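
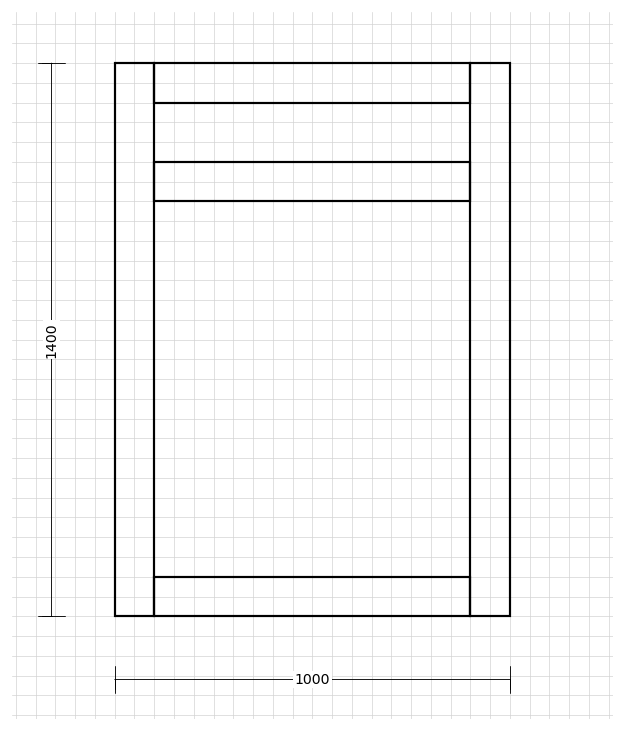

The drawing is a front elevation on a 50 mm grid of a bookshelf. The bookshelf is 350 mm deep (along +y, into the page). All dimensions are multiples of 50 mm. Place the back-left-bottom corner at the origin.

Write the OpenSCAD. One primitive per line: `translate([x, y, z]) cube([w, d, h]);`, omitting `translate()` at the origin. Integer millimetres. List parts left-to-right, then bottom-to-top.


cube([100, 350, 1400]);
translate([100, 0, 0]) cube([800, 350, 100]);
translate([100, 0, 1050]) cube([800, 350, 100]);
translate([100, 0, 1300]) cube([800, 350, 100]);
translate([900, 0, 0]) cube([100, 350, 1400]);


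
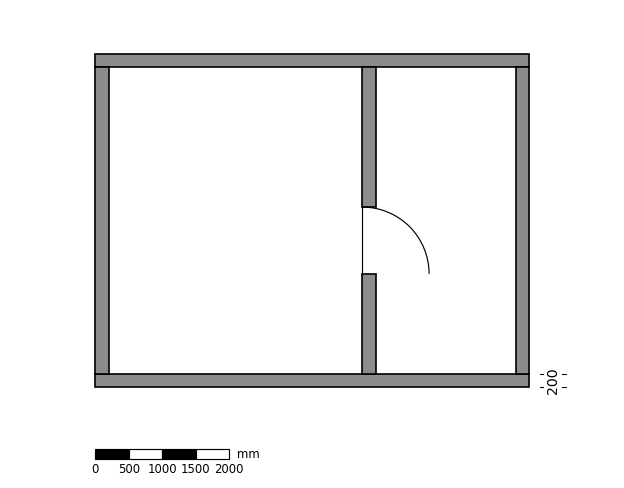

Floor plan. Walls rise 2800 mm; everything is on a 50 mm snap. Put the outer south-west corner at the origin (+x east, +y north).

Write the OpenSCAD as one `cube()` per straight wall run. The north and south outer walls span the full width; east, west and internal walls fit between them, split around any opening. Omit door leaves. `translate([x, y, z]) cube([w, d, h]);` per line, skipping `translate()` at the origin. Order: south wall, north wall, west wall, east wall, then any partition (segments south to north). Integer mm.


cube([6500, 200, 2800]);
translate([0, 4800, 0]) cube([6500, 200, 2800]);
translate([0, 200, 0]) cube([200, 4600, 2800]);
translate([6300, 200, 0]) cube([200, 4600, 2800]);
translate([4000, 200, 0]) cube([200, 1500, 2800]);
translate([4000, 2700, 0]) cube([200, 2100, 2800]);


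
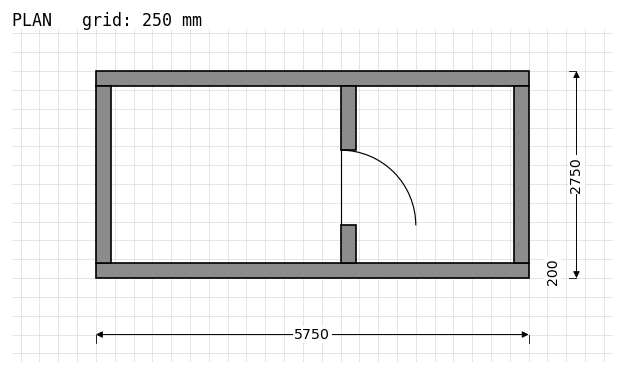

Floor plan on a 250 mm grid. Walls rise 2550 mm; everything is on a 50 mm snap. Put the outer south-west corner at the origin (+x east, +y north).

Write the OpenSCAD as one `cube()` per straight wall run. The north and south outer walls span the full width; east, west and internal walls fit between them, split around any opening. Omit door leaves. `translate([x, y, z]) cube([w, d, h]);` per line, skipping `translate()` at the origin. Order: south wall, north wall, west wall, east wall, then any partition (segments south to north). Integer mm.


cube([5750, 200, 2550]);
translate([0, 2550, 0]) cube([5750, 200, 2550]);
translate([0, 200, 0]) cube([200, 2350, 2550]);
translate([5550, 200, 0]) cube([200, 2350, 2550]);
translate([3250, 200, 0]) cube([200, 500, 2550]);
translate([3250, 1700, 0]) cube([200, 850, 2550]);


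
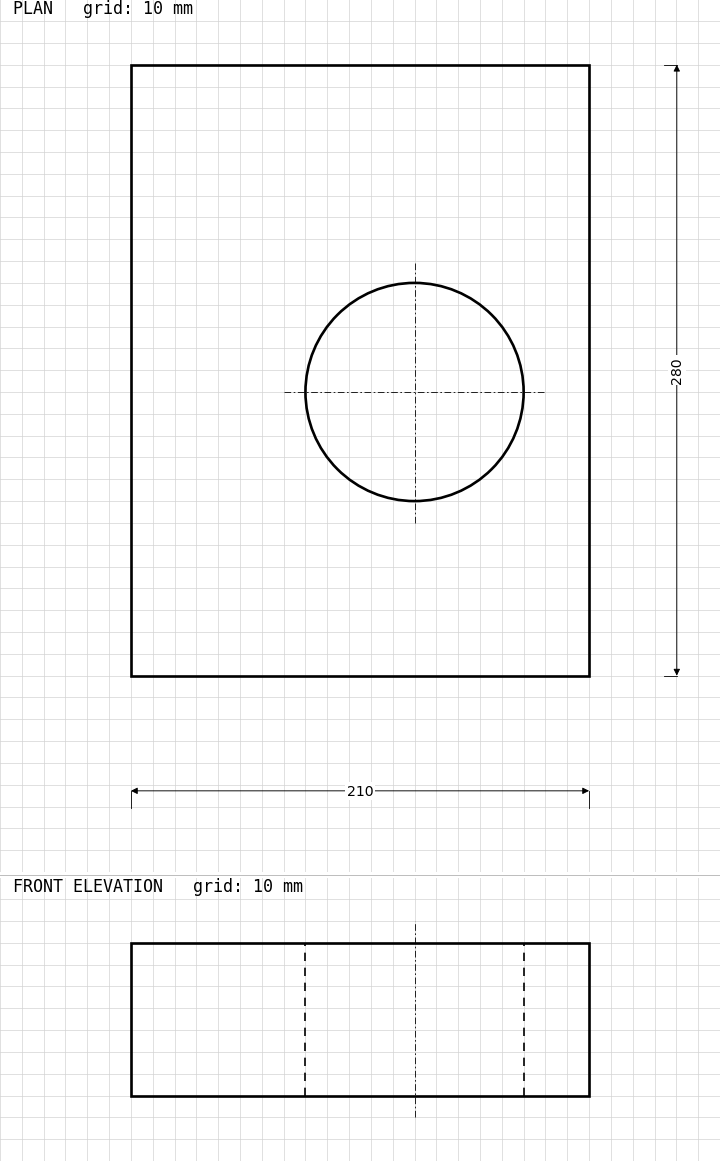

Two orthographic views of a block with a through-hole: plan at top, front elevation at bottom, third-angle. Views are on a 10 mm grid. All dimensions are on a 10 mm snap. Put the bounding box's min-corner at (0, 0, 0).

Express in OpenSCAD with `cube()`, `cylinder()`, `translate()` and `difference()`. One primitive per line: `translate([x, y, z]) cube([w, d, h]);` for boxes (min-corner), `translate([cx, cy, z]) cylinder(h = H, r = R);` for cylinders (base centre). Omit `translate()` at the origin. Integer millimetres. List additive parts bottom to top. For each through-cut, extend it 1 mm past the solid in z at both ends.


difference() {
  cube([210, 280, 70]);
  translate([130, 130, -1]) cylinder(h = 72, r = 50);
}


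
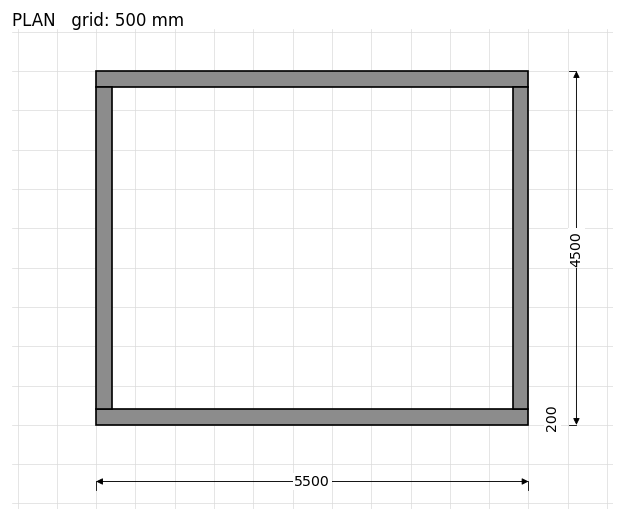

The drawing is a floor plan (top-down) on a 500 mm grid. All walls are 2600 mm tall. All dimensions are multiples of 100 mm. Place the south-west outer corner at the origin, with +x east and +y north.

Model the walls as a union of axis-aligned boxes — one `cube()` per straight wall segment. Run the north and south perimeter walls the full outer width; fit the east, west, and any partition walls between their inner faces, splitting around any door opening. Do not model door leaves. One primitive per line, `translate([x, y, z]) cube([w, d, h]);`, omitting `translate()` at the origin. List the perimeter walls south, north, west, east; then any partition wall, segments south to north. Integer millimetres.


cube([5500, 200, 2600]);
translate([0, 4300, 0]) cube([5500, 200, 2600]);
translate([0, 200, 0]) cube([200, 4100, 2600]);
translate([5300, 200, 0]) cube([200, 4100, 2600]);


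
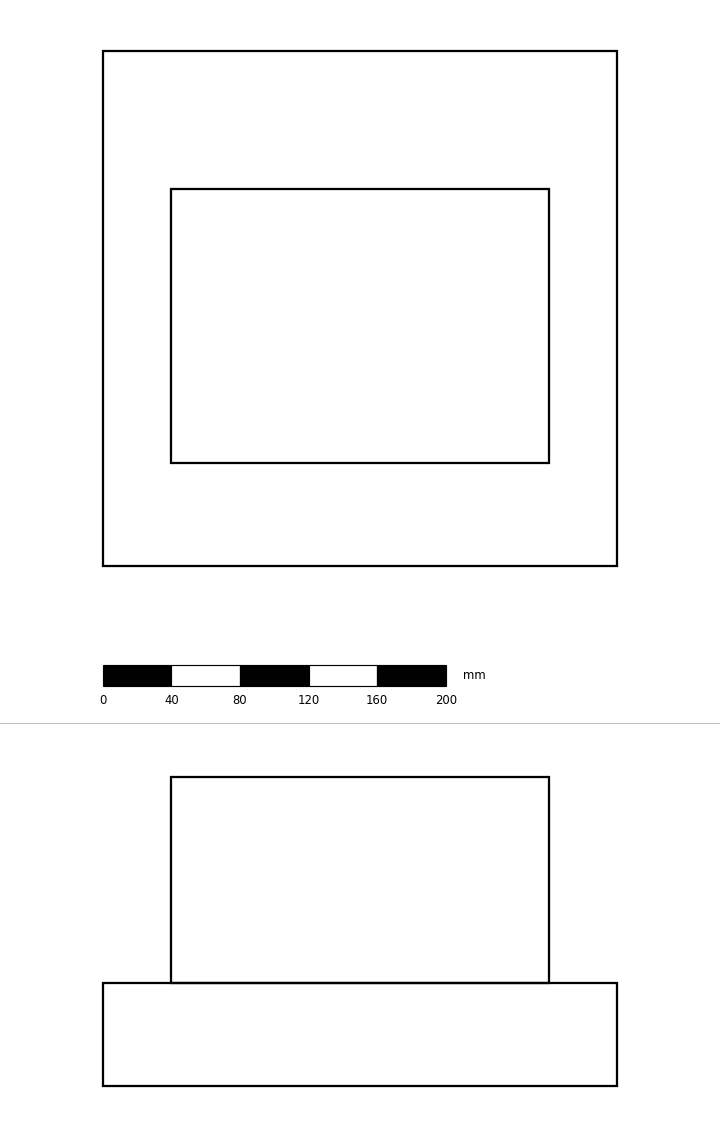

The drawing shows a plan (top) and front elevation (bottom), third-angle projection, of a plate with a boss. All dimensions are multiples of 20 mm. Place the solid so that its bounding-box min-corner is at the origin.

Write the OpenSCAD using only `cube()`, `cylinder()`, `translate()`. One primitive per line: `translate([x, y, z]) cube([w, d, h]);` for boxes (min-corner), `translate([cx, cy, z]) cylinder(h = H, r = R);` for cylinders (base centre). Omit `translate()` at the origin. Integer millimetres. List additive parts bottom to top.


cube([300, 300, 60]);
translate([40, 60, 60]) cube([220, 160, 120]);


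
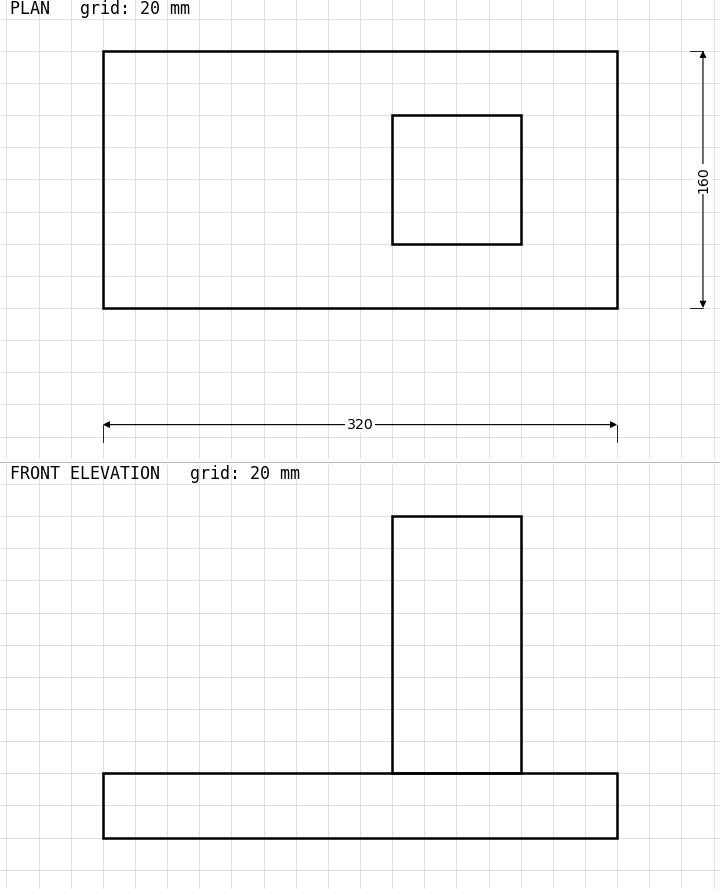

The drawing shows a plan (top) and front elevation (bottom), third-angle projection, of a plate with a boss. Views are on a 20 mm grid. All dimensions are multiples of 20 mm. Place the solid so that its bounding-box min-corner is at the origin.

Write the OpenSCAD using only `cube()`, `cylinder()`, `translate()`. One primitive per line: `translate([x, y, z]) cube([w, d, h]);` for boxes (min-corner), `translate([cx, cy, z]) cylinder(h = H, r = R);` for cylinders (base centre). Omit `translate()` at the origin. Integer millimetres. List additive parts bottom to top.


cube([320, 160, 40]);
translate([180, 40, 40]) cube([80, 80, 160]);


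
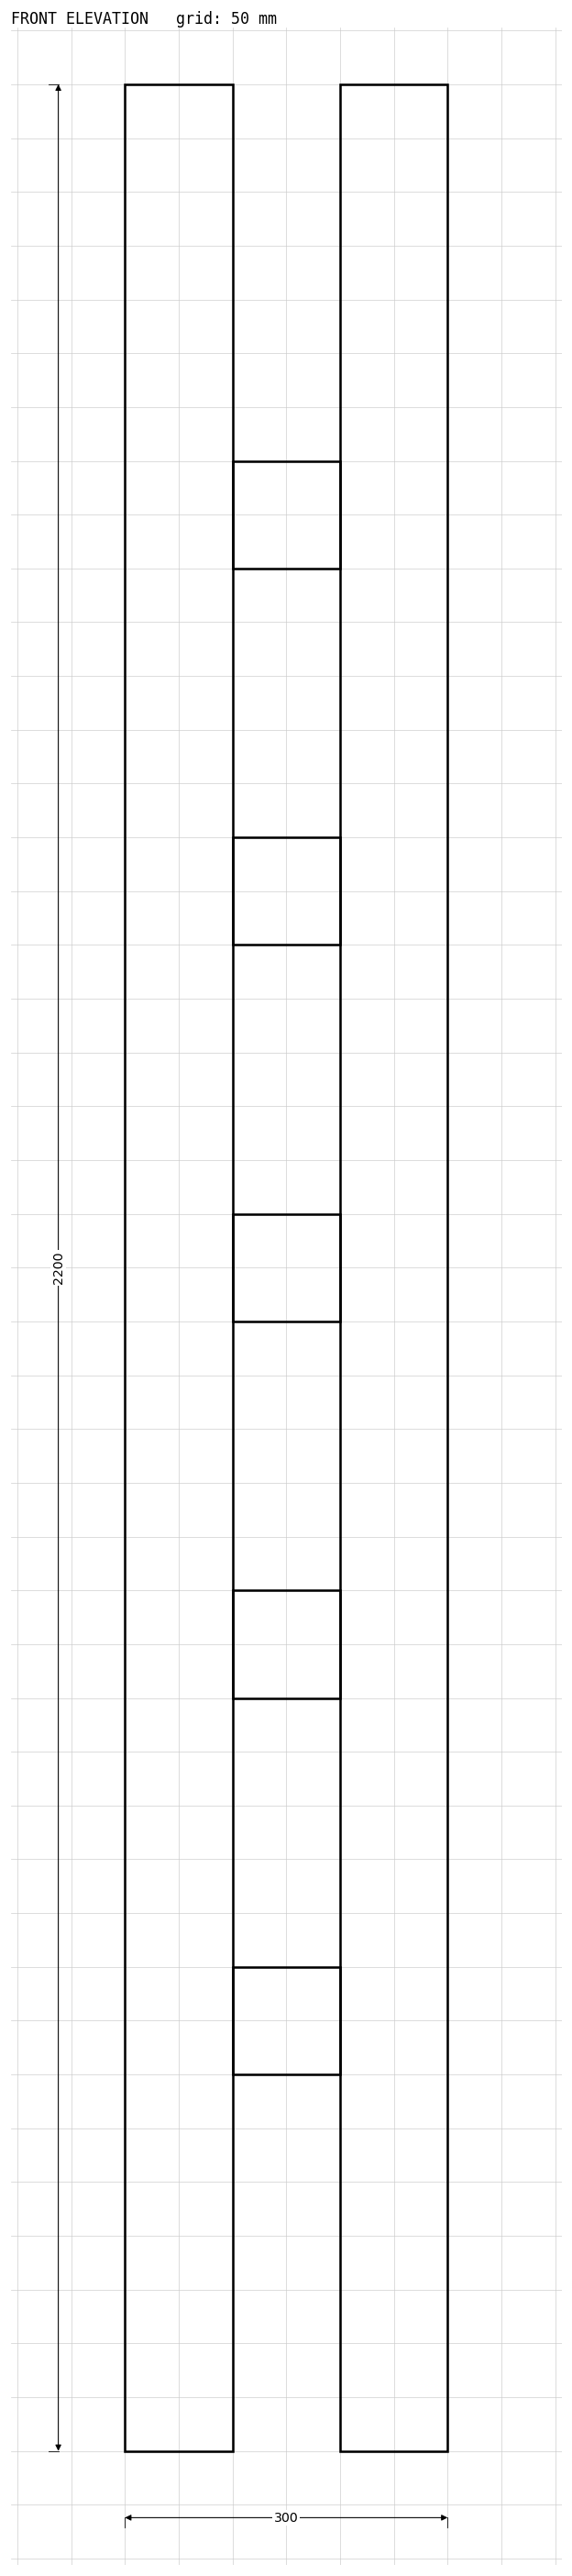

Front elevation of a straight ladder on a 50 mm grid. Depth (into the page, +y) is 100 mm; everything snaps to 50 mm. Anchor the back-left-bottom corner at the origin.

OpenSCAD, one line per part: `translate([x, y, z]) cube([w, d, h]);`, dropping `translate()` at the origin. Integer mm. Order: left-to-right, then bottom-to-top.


cube([100, 100, 2200]);
translate([100, 0, 350]) cube([100, 100, 100]);
translate([100, 0, 700]) cube([100, 100, 100]);
translate([100, 0, 1050]) cube([100, 100, 100]);
translate([100, 0, 1400]) cube([100, 100, 100]);
translate([100, 0, 1750]) cube([100, 100, 100]);
translate([200, 0, 0]) cube([100, 100, 2200]);


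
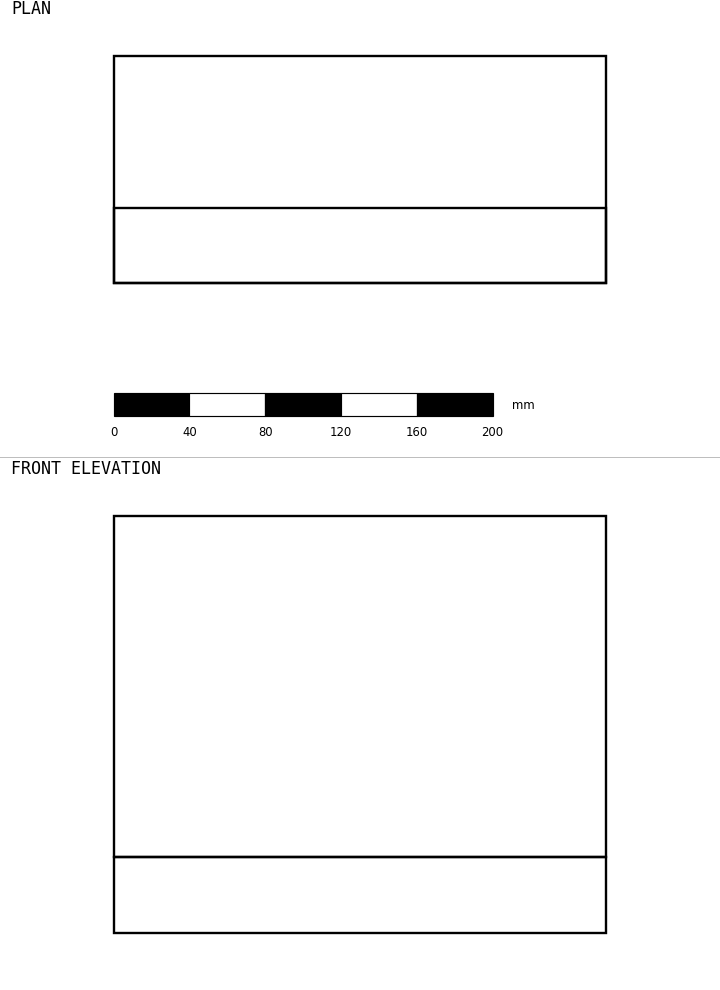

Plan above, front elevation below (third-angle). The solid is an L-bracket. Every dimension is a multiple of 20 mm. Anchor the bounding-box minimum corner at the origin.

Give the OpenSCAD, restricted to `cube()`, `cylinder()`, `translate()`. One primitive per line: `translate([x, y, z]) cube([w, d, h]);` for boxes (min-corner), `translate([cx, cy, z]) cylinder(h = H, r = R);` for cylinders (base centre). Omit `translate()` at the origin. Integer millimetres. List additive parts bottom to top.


cube([260, 120, 40]);
translate([0, 0, 40]) cube([260, 40, 180]);


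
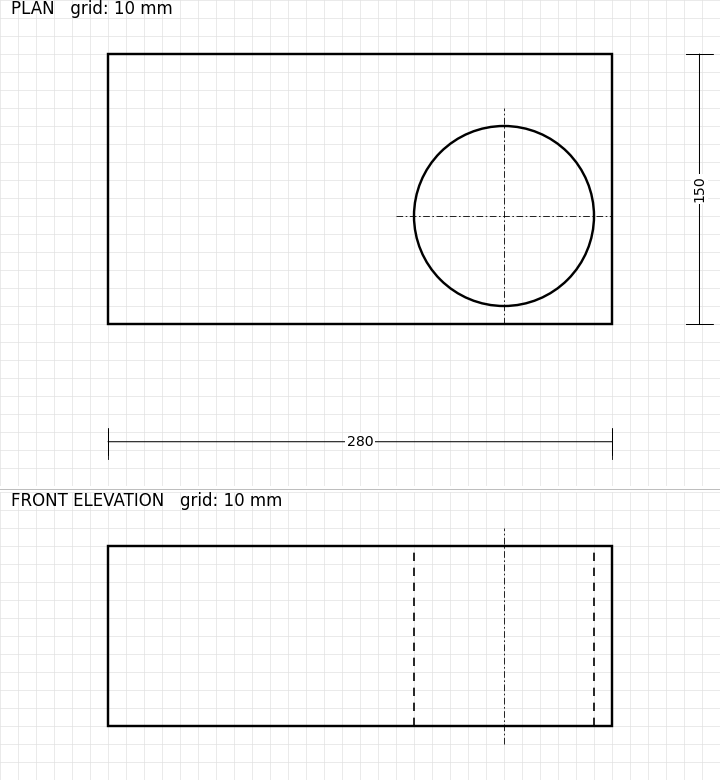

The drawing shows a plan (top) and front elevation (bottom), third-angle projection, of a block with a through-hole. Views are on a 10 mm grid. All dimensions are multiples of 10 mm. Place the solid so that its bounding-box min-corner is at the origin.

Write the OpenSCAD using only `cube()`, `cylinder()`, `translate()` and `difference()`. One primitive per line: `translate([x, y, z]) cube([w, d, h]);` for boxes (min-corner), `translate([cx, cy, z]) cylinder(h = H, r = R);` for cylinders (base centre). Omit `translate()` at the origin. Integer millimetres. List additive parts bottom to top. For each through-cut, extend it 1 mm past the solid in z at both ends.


difference() {
  cube([280, 150, 100]);
  translate([220, 60, -1]) cylinder(h = 102, r = 50);
}


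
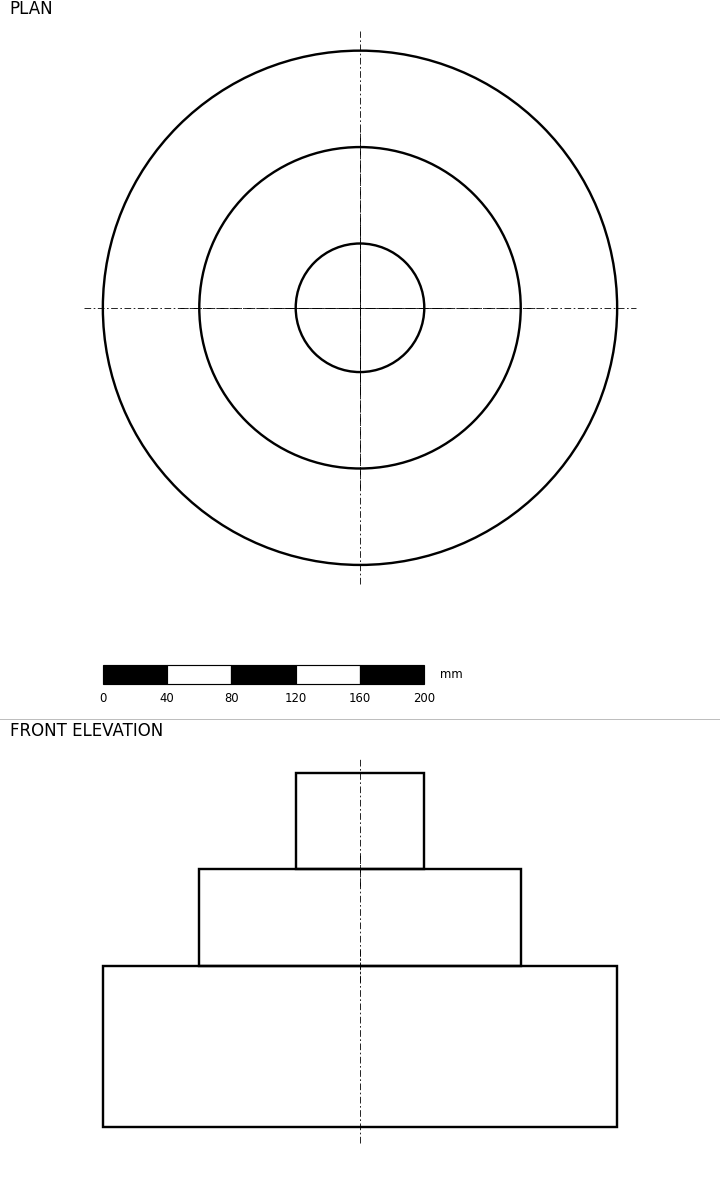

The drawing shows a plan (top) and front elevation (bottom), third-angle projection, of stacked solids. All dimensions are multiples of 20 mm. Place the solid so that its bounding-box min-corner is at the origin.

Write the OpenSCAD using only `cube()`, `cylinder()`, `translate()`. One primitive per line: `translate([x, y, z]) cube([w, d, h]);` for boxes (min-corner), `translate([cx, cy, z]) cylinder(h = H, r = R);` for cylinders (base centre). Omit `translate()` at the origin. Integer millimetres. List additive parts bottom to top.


translate([160, 160, 0]) cylinder(h = 100, r = 160);
translate([160, 160, 100]) cylinder(h = 60, r = 100);
translate([160, 160, 160]) cylinder(h = 60, r = 40);


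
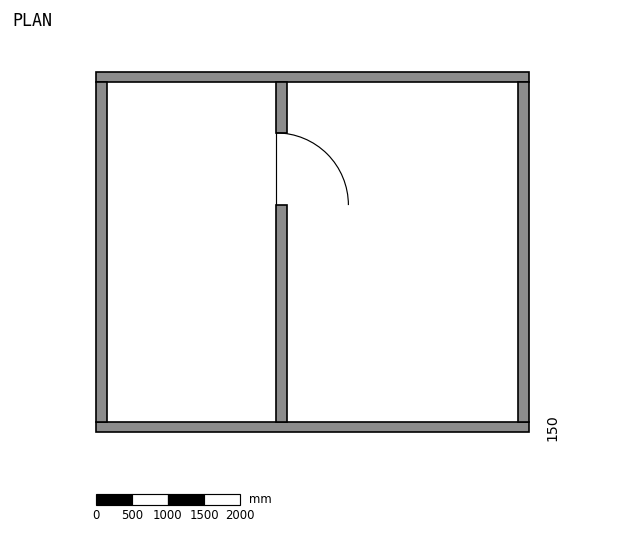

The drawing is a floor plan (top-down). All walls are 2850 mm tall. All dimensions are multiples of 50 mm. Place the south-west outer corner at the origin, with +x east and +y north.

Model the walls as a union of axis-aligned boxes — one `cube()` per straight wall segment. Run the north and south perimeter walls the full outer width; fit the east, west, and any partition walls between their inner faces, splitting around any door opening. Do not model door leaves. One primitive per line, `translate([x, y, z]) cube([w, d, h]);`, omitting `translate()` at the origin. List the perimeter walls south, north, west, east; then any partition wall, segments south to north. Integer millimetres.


cube([6000, 150, 2850]);
translate([0, 4850, 0]) cube([6000, 150, 2850]);
translate([0, 150, 0]) cube([150, 4700, 2850]);
translate([5850, 150, 0]) cube([150, 4700, 2850]);
translate([2500, 150, 0]) cube([150, 3000, 2850]);
translate([2500, 4150, 0]) cube([150, 700, 2850]);


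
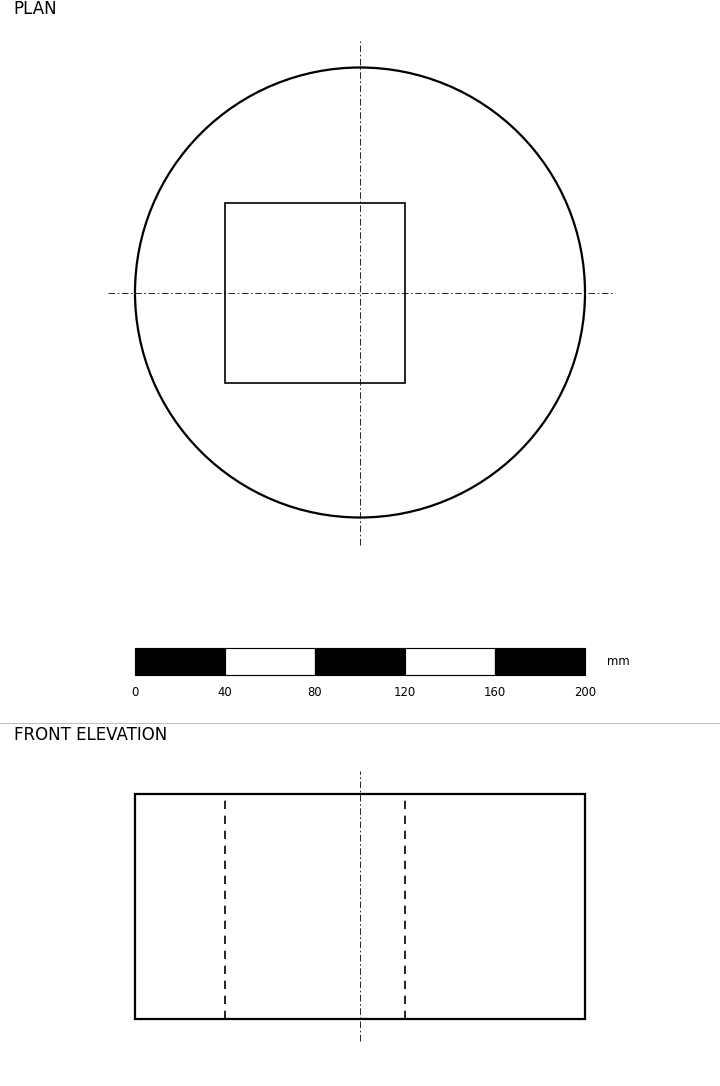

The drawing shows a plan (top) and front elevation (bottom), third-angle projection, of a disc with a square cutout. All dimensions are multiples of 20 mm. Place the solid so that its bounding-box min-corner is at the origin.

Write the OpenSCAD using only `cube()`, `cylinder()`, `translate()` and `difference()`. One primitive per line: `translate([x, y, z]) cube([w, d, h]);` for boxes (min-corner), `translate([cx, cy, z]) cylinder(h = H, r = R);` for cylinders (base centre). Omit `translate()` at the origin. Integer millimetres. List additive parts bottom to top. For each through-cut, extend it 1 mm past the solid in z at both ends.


difference() {
  translate([100, 100, 0]) cylinder(h = 100, r = 100);
  translate([40, 60, -1]) cube([80, 80, 102]);
}


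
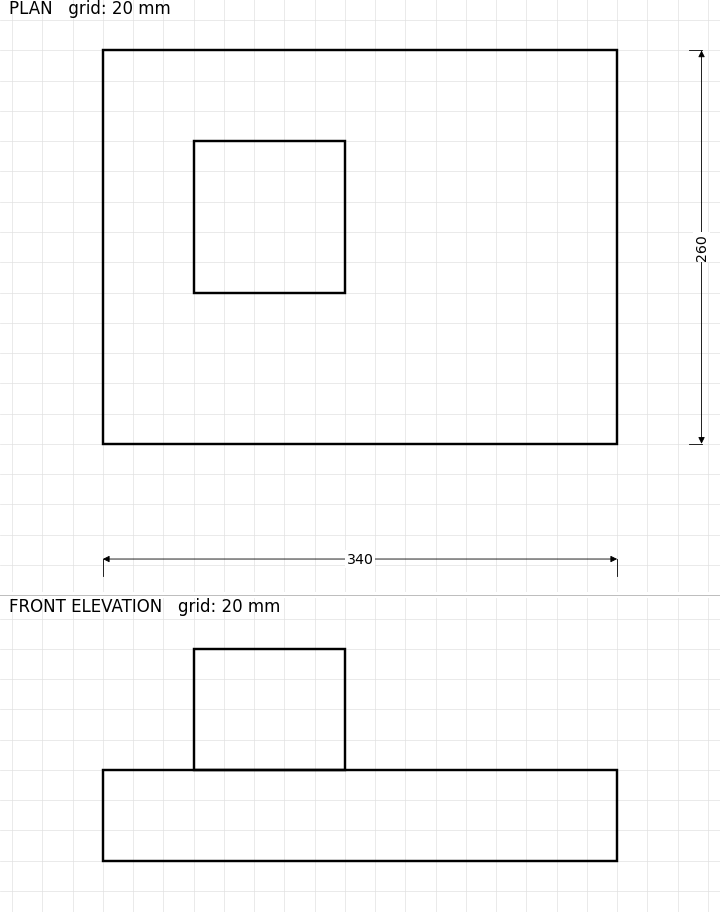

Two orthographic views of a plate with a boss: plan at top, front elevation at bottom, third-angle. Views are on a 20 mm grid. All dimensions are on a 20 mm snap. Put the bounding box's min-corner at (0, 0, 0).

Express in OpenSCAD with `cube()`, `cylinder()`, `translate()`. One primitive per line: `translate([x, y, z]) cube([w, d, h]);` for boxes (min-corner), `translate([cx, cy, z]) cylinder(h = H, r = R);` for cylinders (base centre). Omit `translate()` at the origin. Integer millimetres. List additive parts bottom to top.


cube([340, 260, 60]);
translate([60, 100, 60]) cube([100, 100, 80]);


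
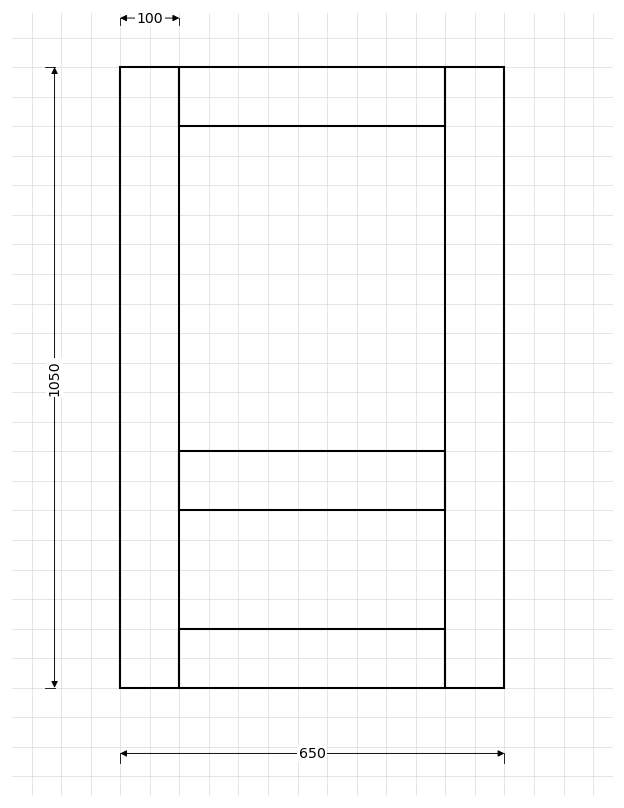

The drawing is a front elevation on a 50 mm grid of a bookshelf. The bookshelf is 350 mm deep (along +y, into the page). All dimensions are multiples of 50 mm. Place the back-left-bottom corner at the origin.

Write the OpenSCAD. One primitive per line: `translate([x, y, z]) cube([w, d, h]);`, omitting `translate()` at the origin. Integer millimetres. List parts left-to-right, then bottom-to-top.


cube([100, 350, 1050]);
translate([100, 0, 0]) cube([450, 350, 100]);
translate([100, 0, 300]) cube([450, 350, 100]);
translate([100, 0, 950]) cube([450, 350, 100]);
translate([550, 0, 0]) cube([100, 350, 1050]);


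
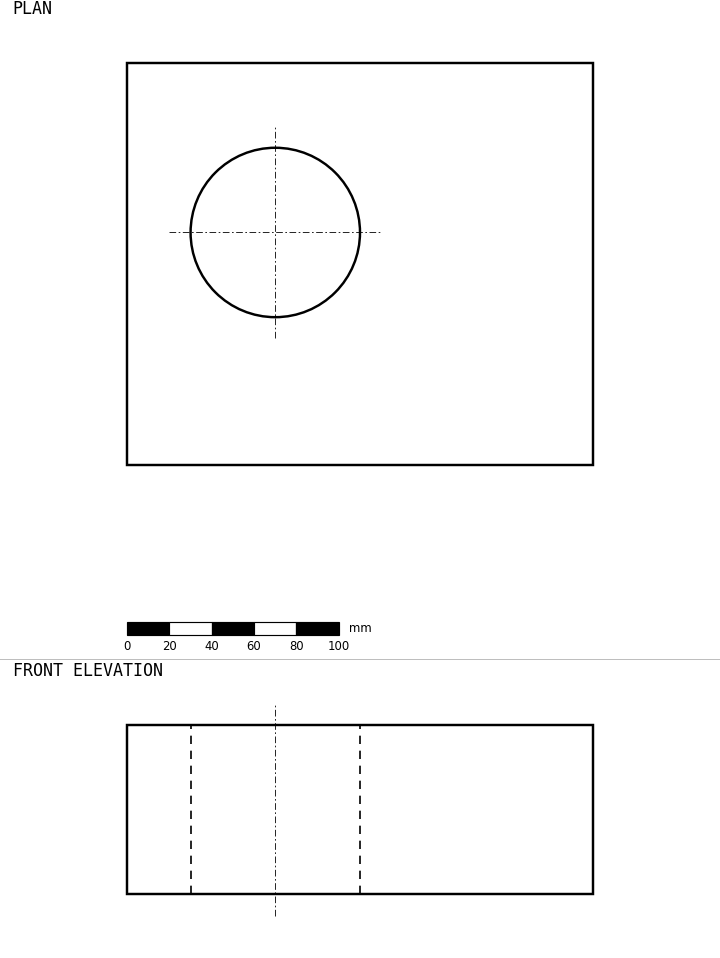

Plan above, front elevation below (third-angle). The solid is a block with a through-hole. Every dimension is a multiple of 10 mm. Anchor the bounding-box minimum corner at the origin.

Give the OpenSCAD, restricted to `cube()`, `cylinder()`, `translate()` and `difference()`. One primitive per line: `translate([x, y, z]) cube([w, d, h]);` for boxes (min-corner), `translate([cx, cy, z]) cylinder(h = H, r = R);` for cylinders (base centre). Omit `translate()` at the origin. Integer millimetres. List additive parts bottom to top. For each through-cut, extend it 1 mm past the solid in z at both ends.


difference() {
  cube([220, 190, 80]);
  translate([70, 110, -1]) cylinder(h = 82, r = 40);
}


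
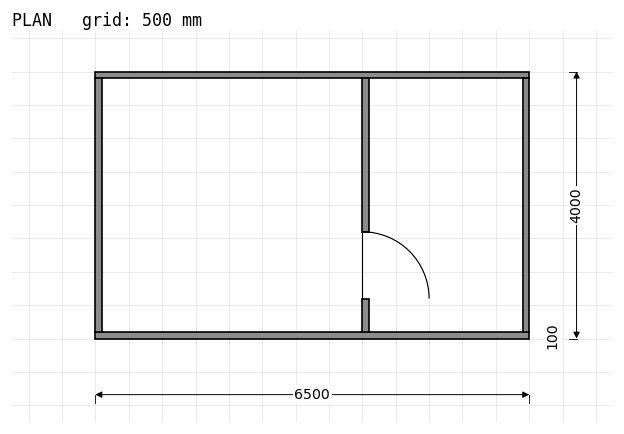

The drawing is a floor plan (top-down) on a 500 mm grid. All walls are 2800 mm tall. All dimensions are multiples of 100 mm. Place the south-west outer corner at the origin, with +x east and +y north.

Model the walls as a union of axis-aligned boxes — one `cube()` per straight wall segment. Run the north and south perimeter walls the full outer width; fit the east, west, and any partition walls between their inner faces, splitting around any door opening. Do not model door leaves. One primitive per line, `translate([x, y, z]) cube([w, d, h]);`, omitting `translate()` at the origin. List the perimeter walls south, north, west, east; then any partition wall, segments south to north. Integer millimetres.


cube([6500, 100, 2800]);
translate([0, 3900, 0]) cube([6500, 100, 2800]);
translate([0, 100, 0]) cube([100, 3800, 2800]);
translate([6400, 100, 0]) cube([100, 3800, 2800]);
translate([4000, 100, 0]) cube([100, 500, 2800]);
translate([4000, 1600, 0]) cube([100, 2300, 2800]);


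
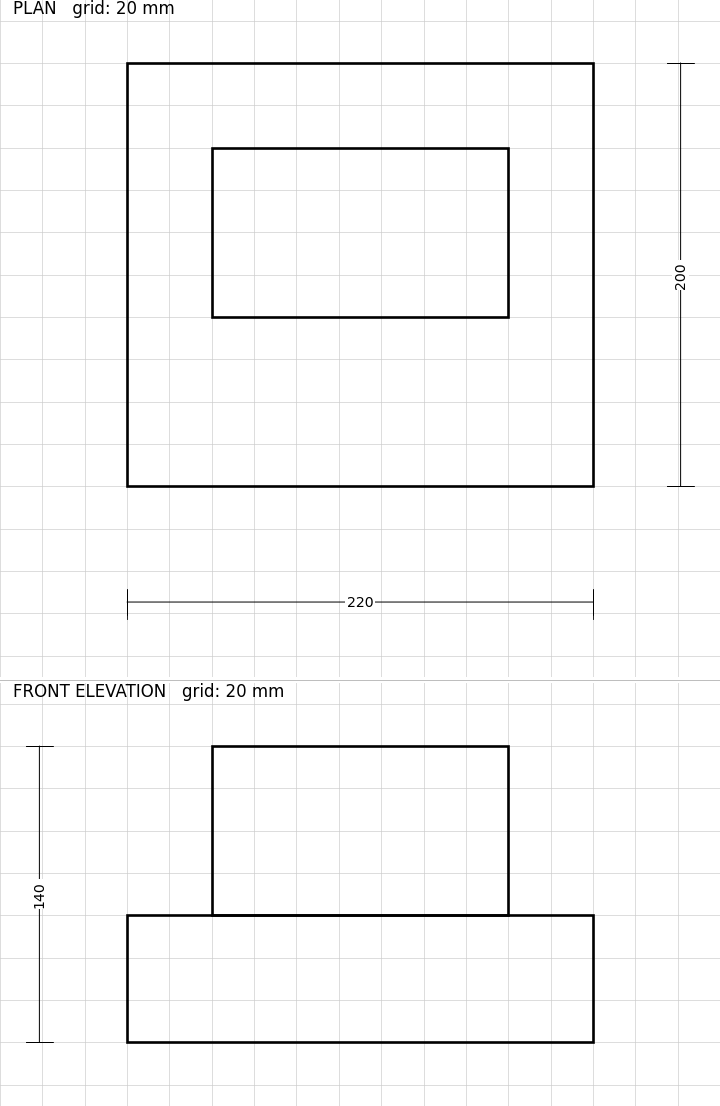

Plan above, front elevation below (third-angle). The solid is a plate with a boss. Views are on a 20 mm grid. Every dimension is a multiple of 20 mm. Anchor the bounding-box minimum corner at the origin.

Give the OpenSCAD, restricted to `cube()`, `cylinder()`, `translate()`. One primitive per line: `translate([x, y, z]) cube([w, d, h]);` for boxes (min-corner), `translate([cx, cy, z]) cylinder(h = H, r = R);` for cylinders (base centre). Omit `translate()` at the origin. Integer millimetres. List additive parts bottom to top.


cube([220, 200, 60]);
translate([40, 80, 60]) cube([140, 80, 80]);


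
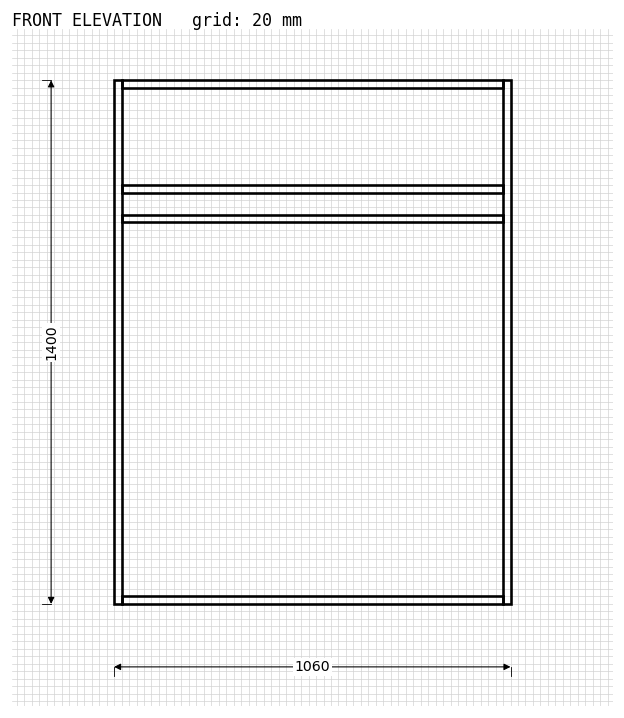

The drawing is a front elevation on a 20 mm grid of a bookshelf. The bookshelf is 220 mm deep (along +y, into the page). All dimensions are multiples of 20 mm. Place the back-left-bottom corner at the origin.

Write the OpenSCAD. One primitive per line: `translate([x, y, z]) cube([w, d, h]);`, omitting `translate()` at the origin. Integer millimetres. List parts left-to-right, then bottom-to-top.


cube([20, 220, 1400]);
translate([20, 0, 0]) cube([1020, 220, 20]);
translate([20, 0, 1020]) cube([1020, 220, 20]);
translate([20, 0, 1100]) cube([1020, 220, 20]);
translate([20, 0, 1380]) cube([1020, 220, 20]);
translate([1040, 0, 0]) cube([20, 220, 1400]);


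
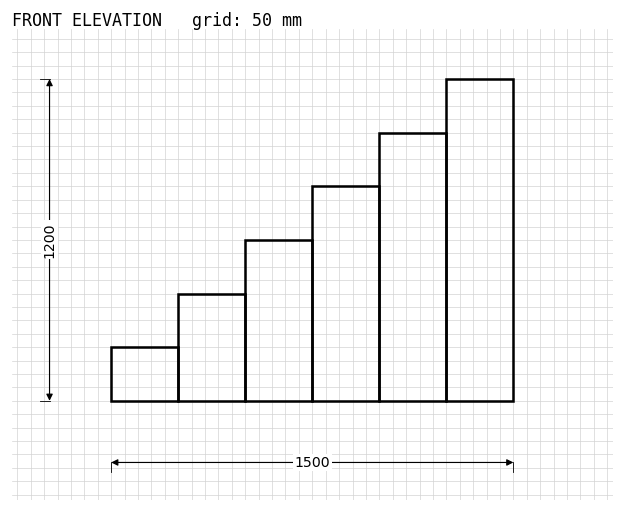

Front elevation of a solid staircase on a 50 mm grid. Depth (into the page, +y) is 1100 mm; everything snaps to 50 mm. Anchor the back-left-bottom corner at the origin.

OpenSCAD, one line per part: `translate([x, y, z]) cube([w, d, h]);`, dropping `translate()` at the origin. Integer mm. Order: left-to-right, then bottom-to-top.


cube([250, 1100, 200]);
translate([250, 0, 0]) cube([250, 1100, 400]);
translate([500, 0, 0]) cube([250, 1100, 600]);
translate([750, 0, 0]) cube([250, 1100, 800]);
translate([1000, 0, 0]) cube([250, 1100, 1000]);
translate([1250, 0, 0]) cube([250, 1100, 1200]);


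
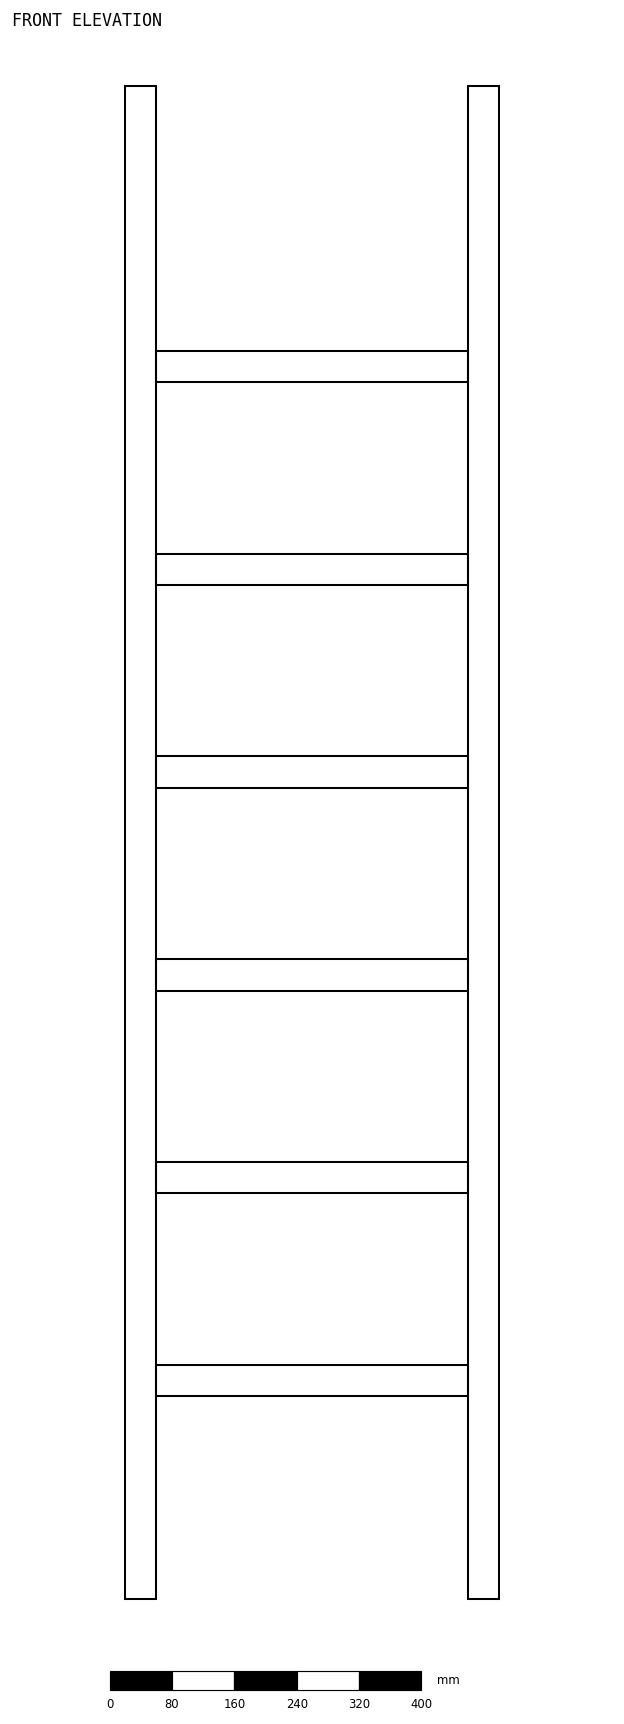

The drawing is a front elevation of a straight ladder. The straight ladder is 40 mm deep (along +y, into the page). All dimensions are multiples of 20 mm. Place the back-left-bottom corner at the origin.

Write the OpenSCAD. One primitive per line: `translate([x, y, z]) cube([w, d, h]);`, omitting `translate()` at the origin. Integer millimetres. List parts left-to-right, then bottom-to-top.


cube([40, 40, 1940]);
translate([40, 0, 260]) cube([400, 40, 40]);
translate([40, 0, 520]) cube([400, 40, 40]);
translate([40, 0, 780]) cube([400, 40, 40]);
translate([40, 0, 1040]) cube([400, 40, 40]);
translate([40, 0, 1300]) cube([400, 40, 40]);
translate([40, 0, 1560]) cube([400, 40, 40]);
translate([440, 0, 0]) cube([40, 40, 1940]);


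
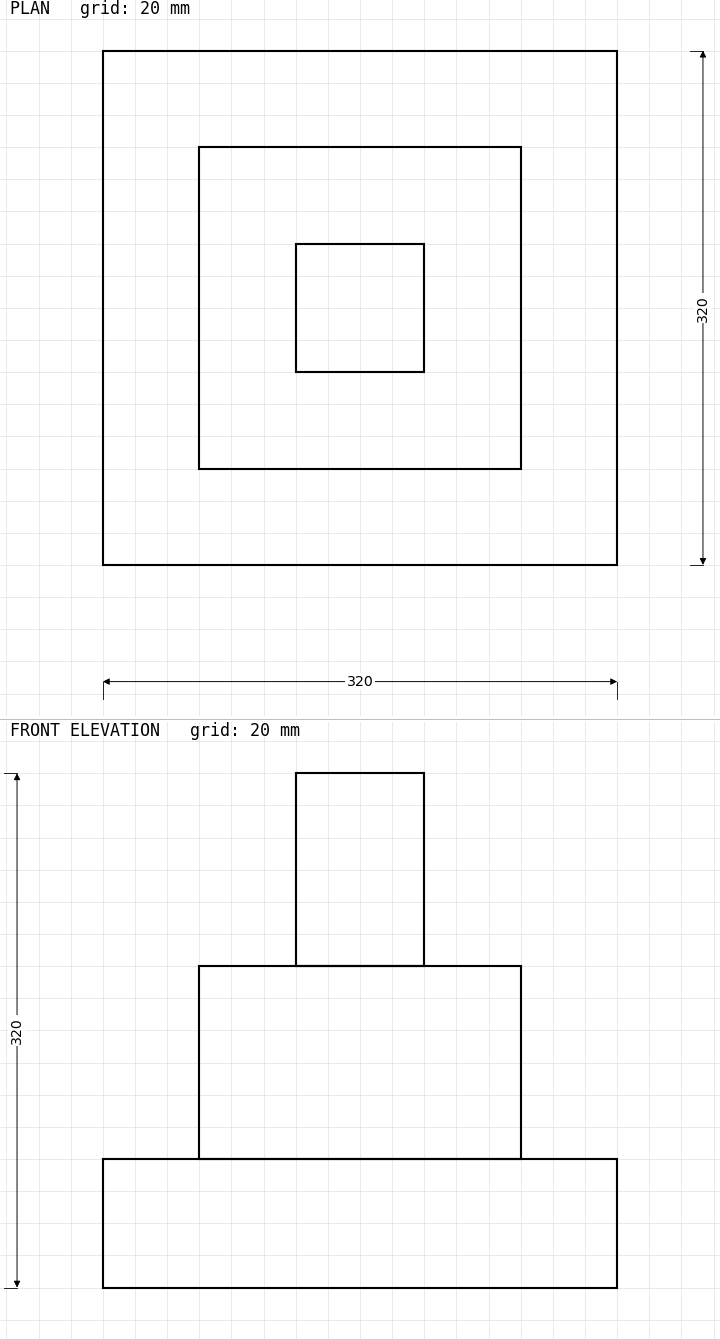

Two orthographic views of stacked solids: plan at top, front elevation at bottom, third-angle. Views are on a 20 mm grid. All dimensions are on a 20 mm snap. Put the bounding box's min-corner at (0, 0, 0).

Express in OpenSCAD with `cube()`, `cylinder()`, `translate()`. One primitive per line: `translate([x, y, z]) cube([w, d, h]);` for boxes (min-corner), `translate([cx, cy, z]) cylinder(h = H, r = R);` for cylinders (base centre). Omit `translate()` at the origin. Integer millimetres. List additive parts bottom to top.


cube([320, 320, 80]);
translate([60, 60, 80]) cube([200, 200, 120]);
translate([120, 120, 200]) cube([80, 80, 120]);


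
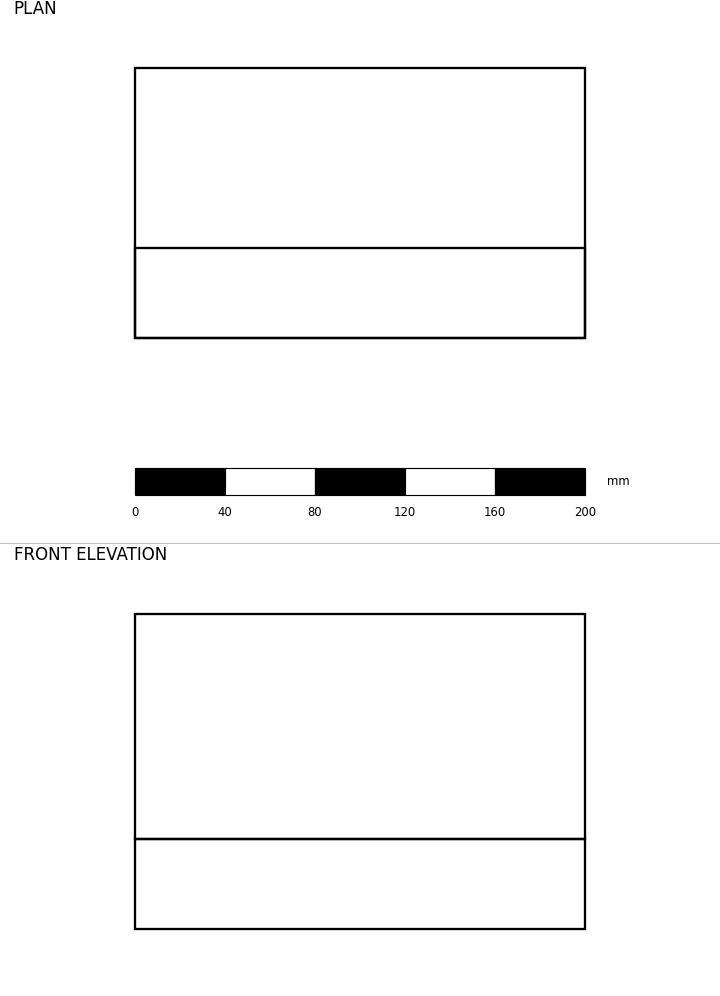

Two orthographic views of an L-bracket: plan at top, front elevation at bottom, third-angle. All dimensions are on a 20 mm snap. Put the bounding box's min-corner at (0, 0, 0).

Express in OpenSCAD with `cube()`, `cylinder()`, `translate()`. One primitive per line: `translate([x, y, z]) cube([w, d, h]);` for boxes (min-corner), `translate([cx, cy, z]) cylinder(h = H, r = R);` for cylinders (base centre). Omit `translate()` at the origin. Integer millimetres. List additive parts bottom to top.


cube([200, 120, 40]);
translate([0, 0, 40]) cube([200, 40, 100]);


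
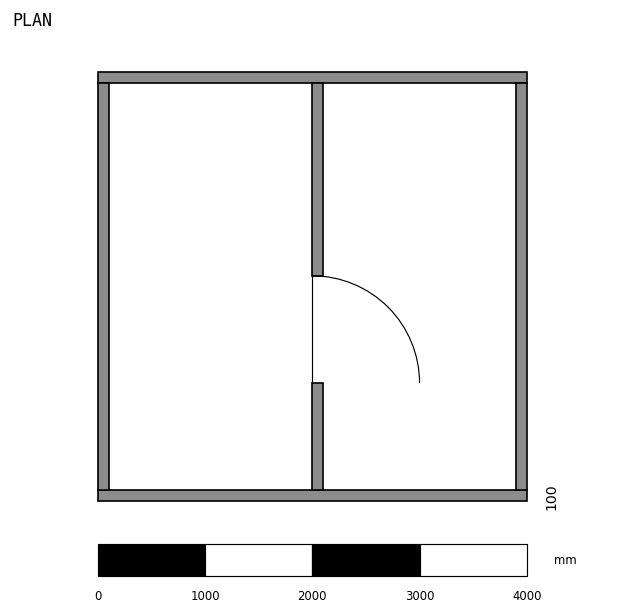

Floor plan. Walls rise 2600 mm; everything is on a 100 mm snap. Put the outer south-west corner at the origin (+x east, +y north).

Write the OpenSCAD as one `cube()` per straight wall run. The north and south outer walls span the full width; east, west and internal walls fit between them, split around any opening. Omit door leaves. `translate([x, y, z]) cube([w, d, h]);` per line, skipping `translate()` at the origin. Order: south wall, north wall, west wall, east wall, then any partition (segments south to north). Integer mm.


cube([4000, 100, 2600]);
translate([0, 3900, 0]) cube([4000, 100, 2600]);
translate([0, 100, 0]) cube([100, 3800, 2600]);
translate([3900, 100, 0]) cube([100, 3800, 2600]);
translate([2000, 100, 0]) cube([100, 1000, 2600]);
translate([2000, 2100, 0]) cube([100, 1800, 2600]);


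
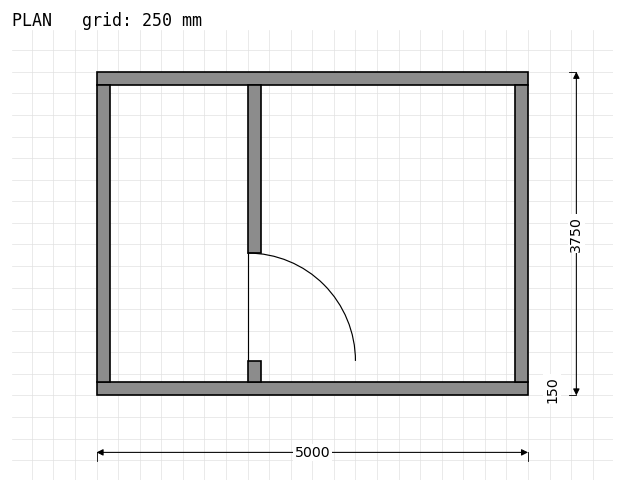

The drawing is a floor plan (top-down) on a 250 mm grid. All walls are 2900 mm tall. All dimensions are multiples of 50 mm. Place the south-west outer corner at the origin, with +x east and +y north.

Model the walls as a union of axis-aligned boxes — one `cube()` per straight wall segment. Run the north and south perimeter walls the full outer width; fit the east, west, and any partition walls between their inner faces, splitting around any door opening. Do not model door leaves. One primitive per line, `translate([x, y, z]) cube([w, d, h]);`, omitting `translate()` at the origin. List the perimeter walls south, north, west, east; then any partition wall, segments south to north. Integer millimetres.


cube([5000, 150, 2900]);
translate([0, 3600, 0]) cube([5000, 150, 2900]);
translate([0, 150, 0]) cube([150, 3450, 2900]);
translate([4850, 150, 0]) cube([150, 3450, 2900]);
translate([1750, 150, 0]) cube([150, 250, 2900]);
translate([1750, 1650, 0]) cube([150, 1950, 2900]);


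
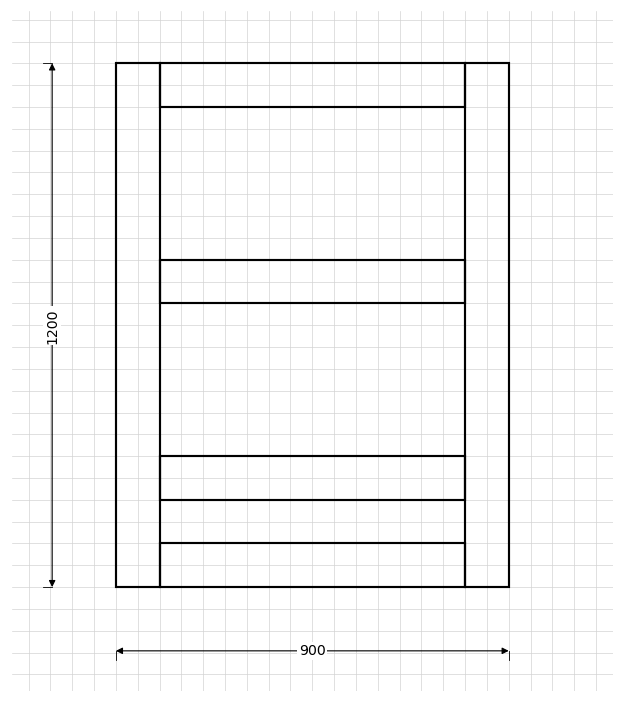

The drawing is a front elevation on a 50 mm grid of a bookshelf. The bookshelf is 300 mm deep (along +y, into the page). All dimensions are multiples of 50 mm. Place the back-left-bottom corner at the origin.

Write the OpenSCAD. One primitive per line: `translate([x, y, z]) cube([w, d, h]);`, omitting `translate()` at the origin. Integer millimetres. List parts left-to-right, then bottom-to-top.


cube([100, 300, 1200]);
translate([100, 0, 0]) cube([700, 300, 100]);
translate([100, 0, 200]) cube([700, 300, 100]);
translate([100, 0, 650]) cube([700, 300, 100]);
translate([100, 0, 1100]) cube([700, 300, 100]);
translate([800, 0, 0]) cube([100, 300, 1200]);


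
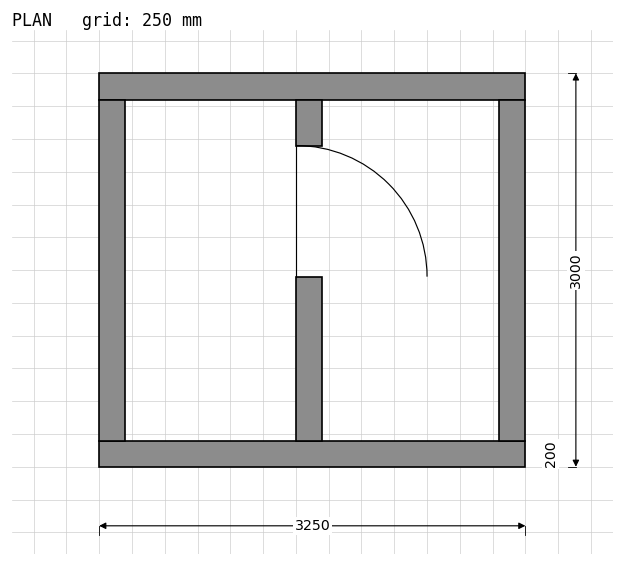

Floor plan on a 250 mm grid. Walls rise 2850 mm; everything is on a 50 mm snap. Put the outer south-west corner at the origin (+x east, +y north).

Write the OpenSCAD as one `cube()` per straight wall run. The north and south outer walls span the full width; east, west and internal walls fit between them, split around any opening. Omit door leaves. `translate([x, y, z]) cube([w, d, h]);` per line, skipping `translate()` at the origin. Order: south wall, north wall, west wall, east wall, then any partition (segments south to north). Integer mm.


cube([3250, 200, 2850]);
translate([0, 2800, 0]) cube([3250, 200, 2850]);
translate([0, 200, 0]) cube([200, 2600, 2850]);
translate([3050, 200, 0]) cube([200, 2600, 2850]);
translate([1500, 200, 0]) cube([200, 1250, 2850]);
translate([1500, 2450, 0]) cube([200, 350, 2850]);


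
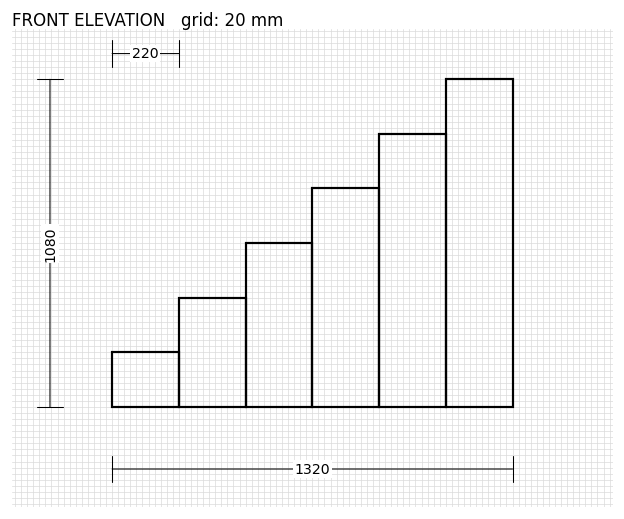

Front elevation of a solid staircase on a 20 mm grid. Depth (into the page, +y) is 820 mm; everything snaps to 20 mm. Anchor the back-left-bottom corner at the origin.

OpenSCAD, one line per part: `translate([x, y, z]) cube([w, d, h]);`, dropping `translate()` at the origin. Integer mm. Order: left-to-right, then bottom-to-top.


cube([220, 820, 180]);
translate([220, 0, 0]) cube([220, 820, 360]);
translate([440, 0, 0]) cube([220, 820, 540]);
translate([660, 0, 0]) cube([220, 820, 720]);
translate([880, 0, 0]) cube([220, 820, 900]);
translate([1100, 0, 0]) cube([220, 820, 1080]);


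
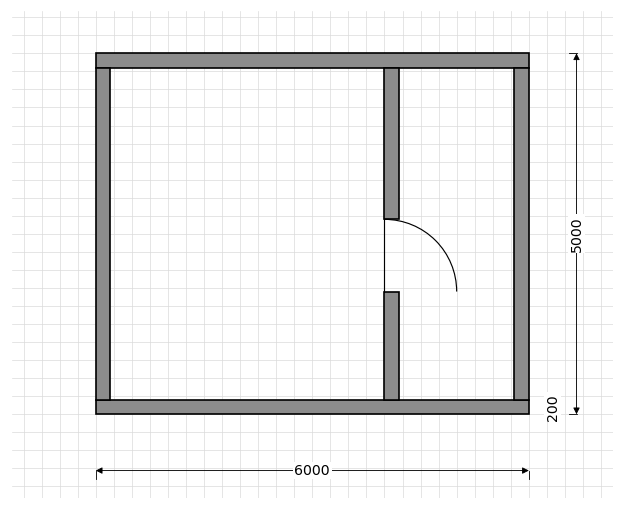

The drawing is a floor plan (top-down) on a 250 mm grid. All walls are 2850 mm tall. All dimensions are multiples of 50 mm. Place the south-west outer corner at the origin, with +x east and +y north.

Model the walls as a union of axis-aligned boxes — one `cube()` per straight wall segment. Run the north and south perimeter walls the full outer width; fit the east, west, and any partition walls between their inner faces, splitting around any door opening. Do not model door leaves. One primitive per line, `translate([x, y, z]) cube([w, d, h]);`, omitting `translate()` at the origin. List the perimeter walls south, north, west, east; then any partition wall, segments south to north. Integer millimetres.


cube([6000, 200, 2850]);
translate([0, 4800, 0]) cube([6000, 200, 2850]);
translate([0, 200, 0]) cube([200, 4600, 2850]);
translate([5800, 200, 0]) cube([200, 4600, 2850]);
translate([4000, 200, 0]) cube([200, 1500, 2850]);
translate([4000, 2700, 0]) cube([200, 2100, 2850]);


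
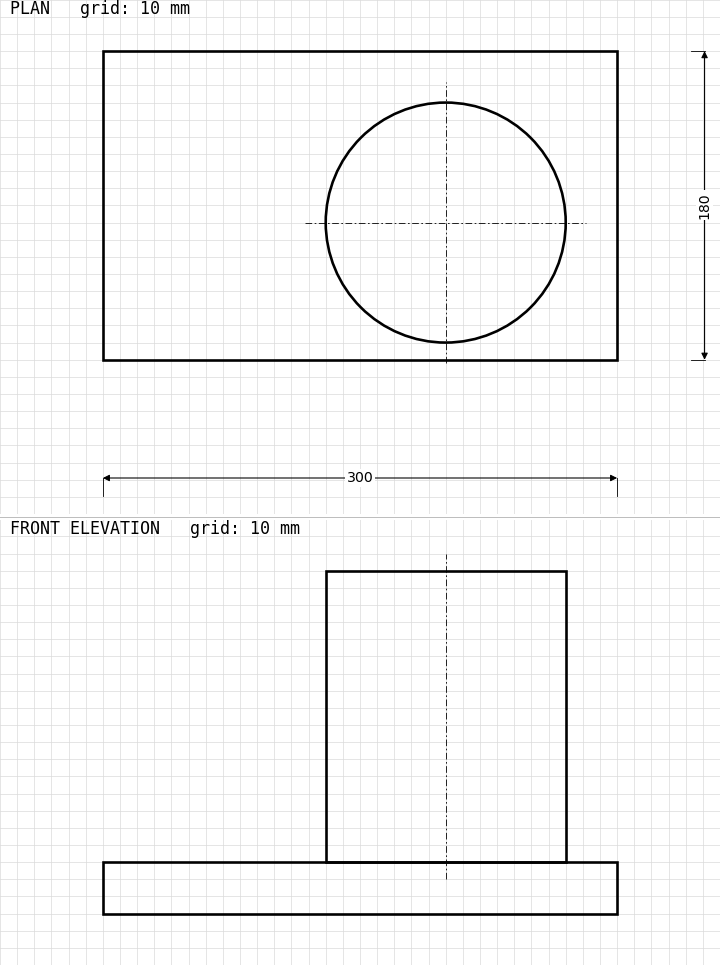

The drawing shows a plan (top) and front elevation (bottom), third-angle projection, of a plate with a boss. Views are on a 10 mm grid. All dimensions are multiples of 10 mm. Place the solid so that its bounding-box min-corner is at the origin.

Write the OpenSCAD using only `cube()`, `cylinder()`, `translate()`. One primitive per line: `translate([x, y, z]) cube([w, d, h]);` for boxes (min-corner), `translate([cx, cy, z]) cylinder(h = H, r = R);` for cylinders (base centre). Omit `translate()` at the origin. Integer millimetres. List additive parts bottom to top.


cube([300, 180, 30]);
translate([200, 80, 30]) cylinder(h = 170, r = 70);


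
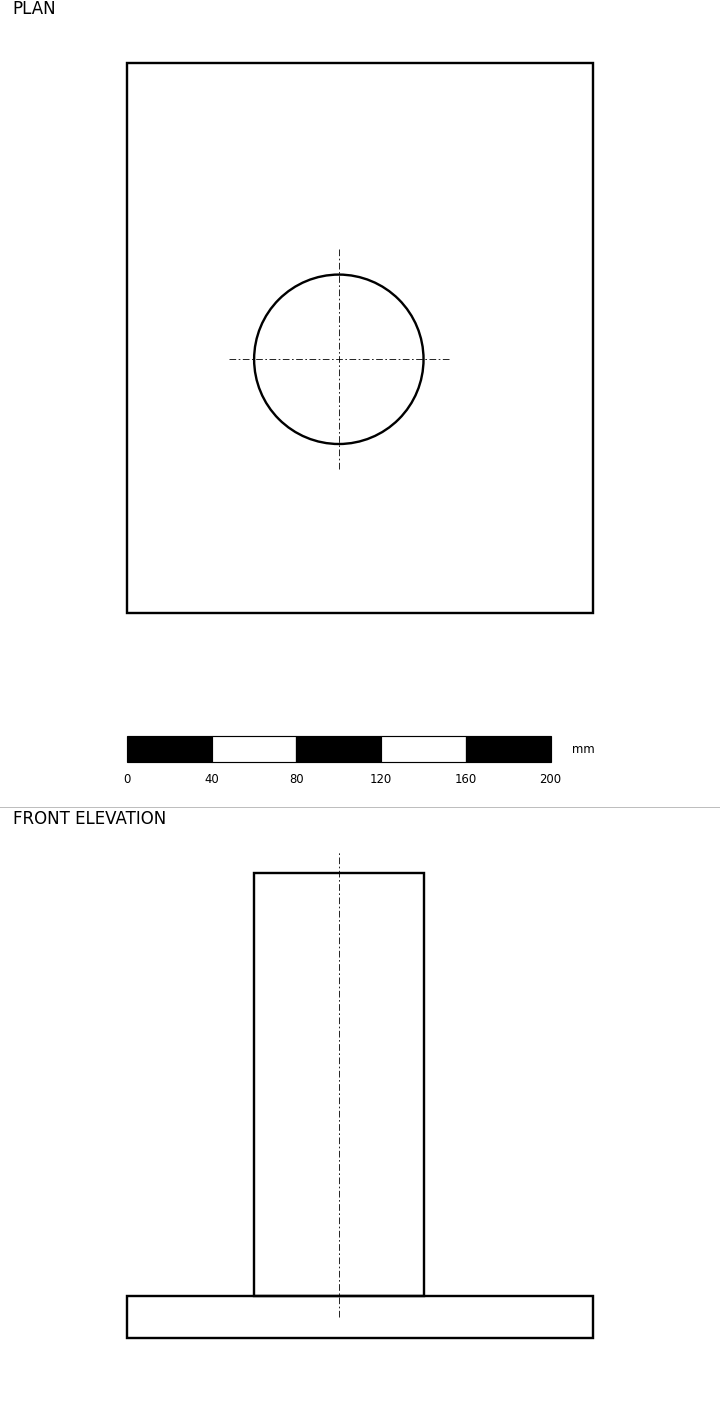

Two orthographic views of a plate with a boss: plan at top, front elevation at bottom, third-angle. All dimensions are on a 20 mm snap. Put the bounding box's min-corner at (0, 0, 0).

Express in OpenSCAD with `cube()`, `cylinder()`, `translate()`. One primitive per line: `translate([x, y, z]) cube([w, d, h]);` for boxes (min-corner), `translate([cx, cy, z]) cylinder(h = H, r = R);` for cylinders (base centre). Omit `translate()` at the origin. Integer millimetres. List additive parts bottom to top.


cube([220, 260, 20]);
translate([100, 120, 20]) cylinder(h = 200, r = 40);


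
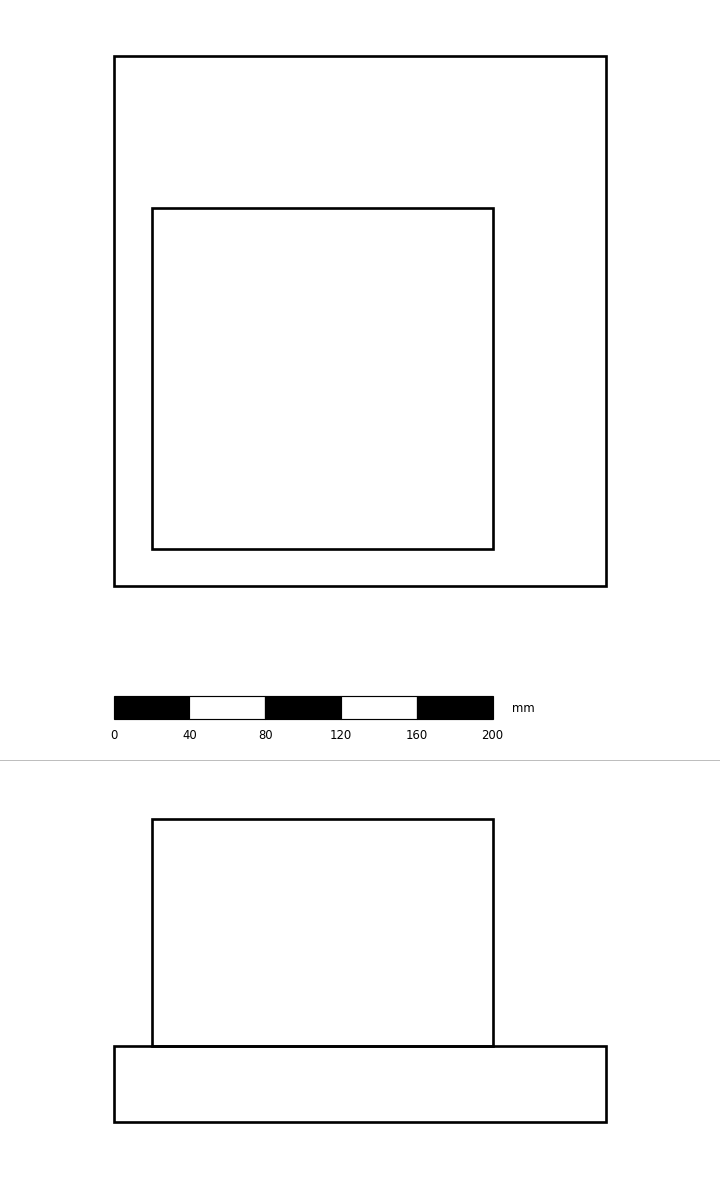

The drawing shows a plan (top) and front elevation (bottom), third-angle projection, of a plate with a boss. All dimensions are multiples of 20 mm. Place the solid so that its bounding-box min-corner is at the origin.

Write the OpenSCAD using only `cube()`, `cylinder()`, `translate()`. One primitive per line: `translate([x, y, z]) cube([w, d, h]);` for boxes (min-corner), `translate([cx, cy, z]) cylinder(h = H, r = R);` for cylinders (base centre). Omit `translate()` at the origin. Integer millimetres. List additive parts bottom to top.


cube([260, 280, 40]);
translate([20, 20, 40]) cube([180, 180, 120]);


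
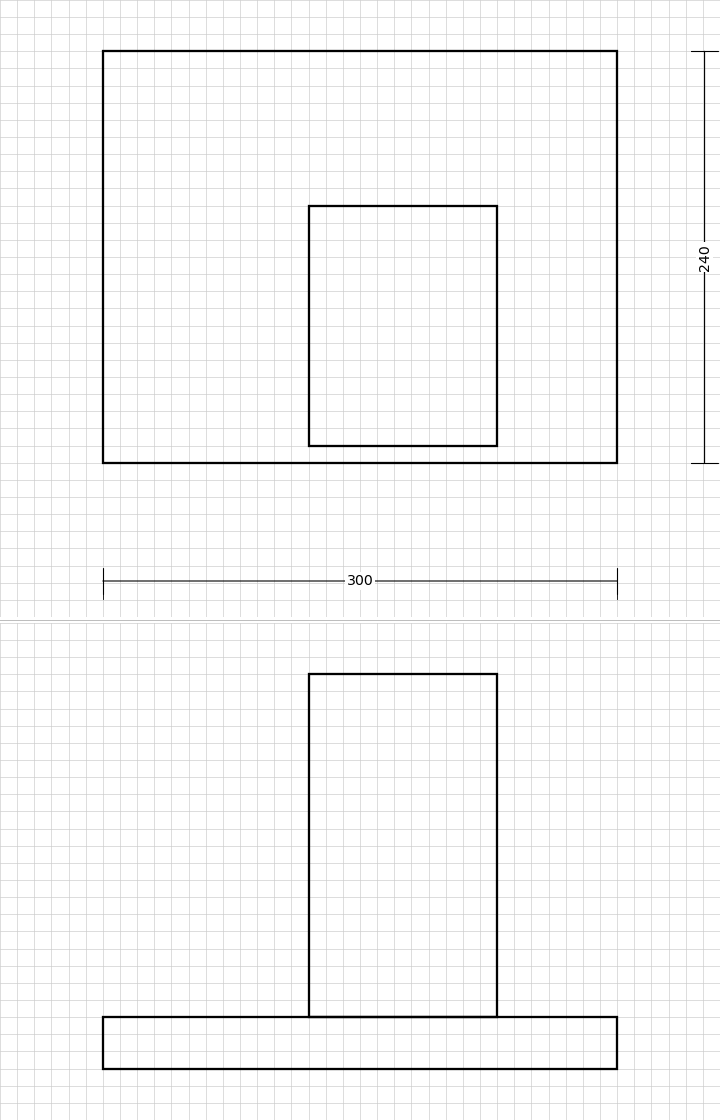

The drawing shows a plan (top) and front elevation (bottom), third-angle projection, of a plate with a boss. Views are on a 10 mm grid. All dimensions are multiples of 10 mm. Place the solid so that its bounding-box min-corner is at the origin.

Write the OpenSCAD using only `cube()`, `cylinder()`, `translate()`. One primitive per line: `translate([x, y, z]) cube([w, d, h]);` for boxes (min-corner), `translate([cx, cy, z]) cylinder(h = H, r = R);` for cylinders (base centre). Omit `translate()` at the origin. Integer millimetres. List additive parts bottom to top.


cube([300, 240, 30]);
translate([120, 10, 30]) cube([110, 140, 200]);


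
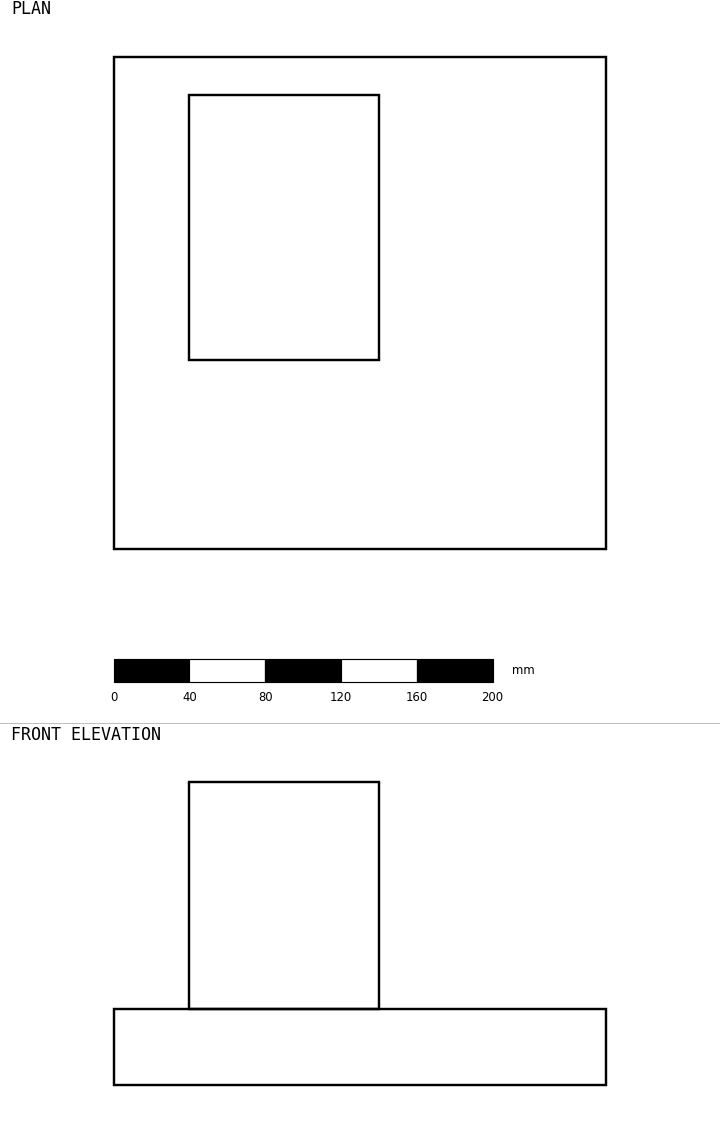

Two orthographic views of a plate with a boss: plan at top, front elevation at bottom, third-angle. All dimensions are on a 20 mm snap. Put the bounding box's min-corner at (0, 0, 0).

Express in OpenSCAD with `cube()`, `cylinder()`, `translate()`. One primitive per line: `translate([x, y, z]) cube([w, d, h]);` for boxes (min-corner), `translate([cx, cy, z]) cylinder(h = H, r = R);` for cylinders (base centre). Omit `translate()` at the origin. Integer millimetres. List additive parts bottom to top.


cube([260, 260, 40]);
translate([40, 100, 40]) cube([100, 140, 120]);


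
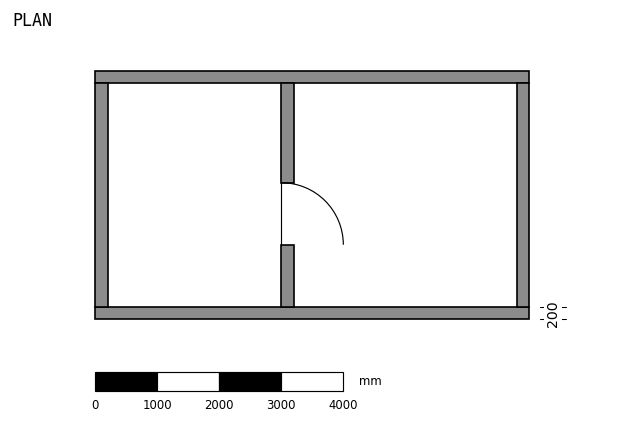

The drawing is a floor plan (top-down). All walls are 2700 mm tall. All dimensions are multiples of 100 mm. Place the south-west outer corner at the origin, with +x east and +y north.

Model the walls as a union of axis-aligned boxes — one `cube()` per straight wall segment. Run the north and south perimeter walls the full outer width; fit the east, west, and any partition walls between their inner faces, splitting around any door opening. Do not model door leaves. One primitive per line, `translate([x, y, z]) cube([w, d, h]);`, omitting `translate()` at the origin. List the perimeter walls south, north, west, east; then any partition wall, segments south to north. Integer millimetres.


cube([7000, 200, 2700]);
translate([0, 3800, 0]) cube([7000, 200, 2700]);
translate([0, 200, 0]) cube([200, 3600, 2700]);
translate([6800, 200, 0]) cube([200, 3600, 2700]);
translate([3000, 200, 0]) cube([200, 1000, 2700]);
translate([3000, 2200, 0]) cube([200, 1600, 2700]);


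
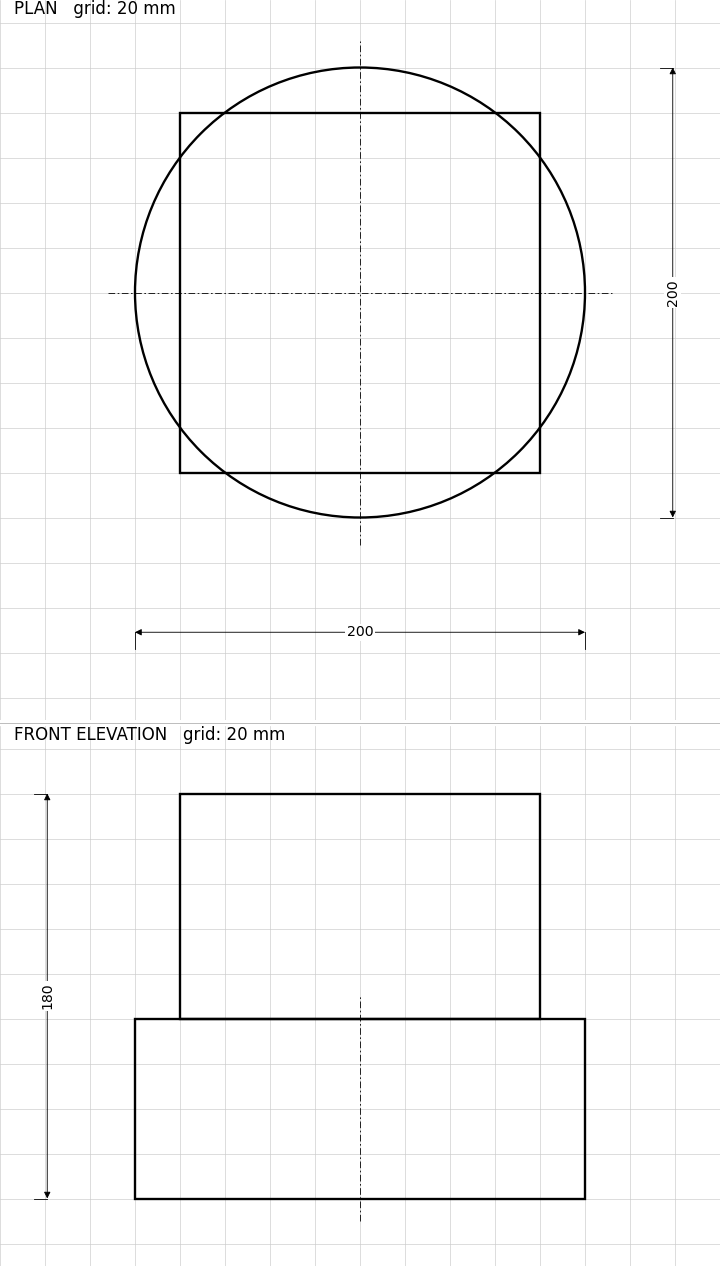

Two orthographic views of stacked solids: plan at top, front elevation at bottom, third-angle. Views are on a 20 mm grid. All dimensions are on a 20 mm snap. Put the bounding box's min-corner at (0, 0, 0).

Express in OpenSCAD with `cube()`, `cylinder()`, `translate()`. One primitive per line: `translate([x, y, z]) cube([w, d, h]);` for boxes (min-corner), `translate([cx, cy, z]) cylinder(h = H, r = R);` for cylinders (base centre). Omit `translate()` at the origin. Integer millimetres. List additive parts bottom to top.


translate([100, 100, 0]) cylinder(h = 80, r = 100);
translate([20, 20, 80]) cube([160, 160, 100]);
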